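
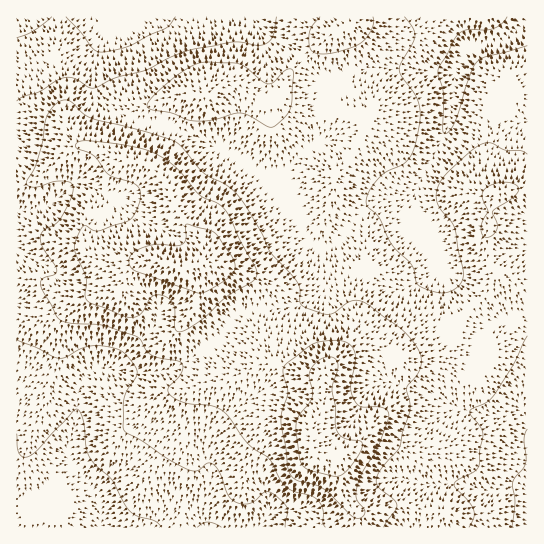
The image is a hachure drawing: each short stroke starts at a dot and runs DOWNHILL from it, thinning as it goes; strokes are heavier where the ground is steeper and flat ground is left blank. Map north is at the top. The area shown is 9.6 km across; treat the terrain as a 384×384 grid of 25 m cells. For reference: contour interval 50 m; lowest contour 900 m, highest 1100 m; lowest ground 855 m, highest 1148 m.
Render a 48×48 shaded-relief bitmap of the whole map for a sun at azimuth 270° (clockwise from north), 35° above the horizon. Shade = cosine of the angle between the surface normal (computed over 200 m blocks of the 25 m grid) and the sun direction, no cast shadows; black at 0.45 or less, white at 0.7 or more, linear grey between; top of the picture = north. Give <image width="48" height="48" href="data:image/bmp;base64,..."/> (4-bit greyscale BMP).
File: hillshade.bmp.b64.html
<image width="48" height="48" href="data:image/bmp;base64,Qk32BAAAAAAAAHYAAAAoAAAAMAAAADAAAAABAAQAAAAAAIAEAAATCwAAEwsAABAAAAAAAAAAAAAAABEREQAiIiIAMzMzAERERABVVVUAZmZmAHd3dwCIiIgAmZmZAKqqqgC7u7sAzMzMAN3d3QDu7u4A////AIiIdlebqYiHd4mIisy6q7liJGeIZEVUIoiHdmerqIiIeJmXaKu7zclTNFeIZDVUMod4d2erqHeIiKqXV6ur3aZERVZ3ZEVlQ3d4dmi7qHeIiJunaMyqzHITVWVmZVVVVXd3doq7qYeIiJqoeu66qVEBRmZmZmVUVndmeKuqmYiIh4qpiv/ah1EANndmZlVEVndmebuoiYiId5qpmu/6d2MAFWZmZlREVodlesyoiIiIeJqpmt/6dnUgA2ZmZlVEVYhlaby5iIiIiJqqmt/pZVZRAkZmZmVURJh1aLypiImYiJqqmt/ZZDaEADVmZmVVRJh2V7upmZmZiJmZms7ZdCWHMRNWZmZVVYiGV6upqZmZiIiZmr3LhCNnUyNFZ3ZUVoiGVqqZqqqZiIiIiazMhBFGZURWd3ZUVoiHVoqZq7qZmIiIiazchAE1ZmVWd3dUVoiHZWiau7qqmZmYiJvMlAA1d2VVZ3dlVYiYZVeKvLmZmZmZmIq8phAld2VVZnd2VYmYdmeKzLl2eImZmIirpzI1d2VWZ3d2VZmYdmeJq7qGVniZiHiJh2VWZlVWd3d2ZpmYd3iZmJunRGeZh3d3d4dmZlVnd3d3ZpmZmIiahmm6Y0aIh3d3aJh2VWZnd3Z3d6qqqpmqdEi7hCNnd2ZmeJhlVndniHdnd6qqu7qpY0i7liJGd2VWeJhlVnd3iZh3d6qZrLupZWmqhkI0ZlVFeIdmZmZ3iamHd5mIrMupiJqoZlMjNERGd4d3ZlZnirqXZpmZvcqqmrqXdlMRIzRWeIh3ZlZnirqHZqq7zKmqqqh4mFIAE0RmeIiGVWZ4m7p2VrvLu5iZmZd5qEEBI0Vnd4mGVWd4m8p1Vbu7uoiIiJmal0ESI0V3d3iGVnd4m8p0Raqry4eIiZqpdlMSNFZ4hmd2ZneIq8t0RZmb3Jd4iaunRVMiNWeIh1Z2ZneJqrp1RYiKzbh4ibyUNVMiRneJl1VWZ3iauqqGRId4q7mIibtzJEM0V3iJmFRWZmirupqXVKl3ibuYibpSE0RFd3iZmGRGZmebupiIZruoiKupmYYxE1Znd4iZmGVVZlV6upd3d7zKmJqph2QiJGd4iHeJmIZVZlRZuph3d7zMqYiIZURERWeJmHZ4iIh2ZlM3q5h3d7zMqXdlVVZlVniZmHVniJh2ZlMlm6h3d8zcl2VWZ3d3ZniZiHZmeIiHZVMji7mHd7zLhUZ4iHiIh2Z4iHZmeIiHZVQia7mHd5q7hEeZmIiJmFVnh3ZmeIiHZVQxW8mId4mrhFiZiZqqmFVnd3ZWd4iHZVUxSsqIh4iahViZiau6mGZmZ4ZWd3d3ZVUyStuYd4iIhmiZiau6qHdlV5dWd3d2ZVQyStyYdoiIdmeJmZq6qHdlWJh2d3ZmZVVCOMyod4iIZVaImZmqmIh2aJqZh2ZVVWZTFJqZmZmYZVZ4iZiZmJh3eaq6l2ZURWZkEmiImpmYZWd4iIiIiJiHi8uqqXZDNWZlM2dUZ5mYZmeIiIiIiIiInNupqZdCNGZmVndSEw=="/>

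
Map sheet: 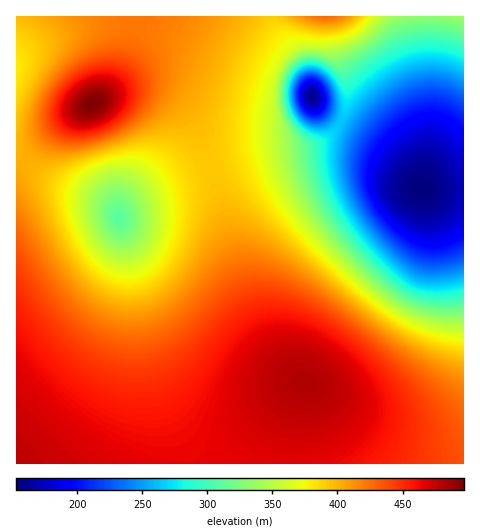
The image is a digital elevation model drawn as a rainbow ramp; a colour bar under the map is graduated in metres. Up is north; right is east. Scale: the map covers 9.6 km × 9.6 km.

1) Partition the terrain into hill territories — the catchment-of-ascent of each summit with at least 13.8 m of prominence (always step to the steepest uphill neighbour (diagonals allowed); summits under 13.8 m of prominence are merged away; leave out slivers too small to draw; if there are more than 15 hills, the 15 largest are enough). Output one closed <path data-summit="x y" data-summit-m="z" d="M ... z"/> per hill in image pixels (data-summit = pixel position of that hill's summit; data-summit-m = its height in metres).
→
<path data-summit="305 382" data-summit-m="482" d="M332 148l-59 3-55 13-49 18-29 14-14 9-8 11-3-7-10-9-59-23-30-22 1 309 447-1 0-271-40-2-49-30-19-8z"/><path data-summit="92 104" data-summit-m="497" d="M271 16l-254 0-1 138 9 9 21 14 59 23 10 9 3 7 8-10 8-7 47-22 46-15 65-13 40-1 24 4 23 10 40 26-10-15-23-22-23-16-34-19-13-12-4-6-6-24-8-18-21-25z"/><path data-summit="326 17" data-summit-m="428" d="M428 16l-156 1 5 14 21 25 8 18 6 24 4 6 13 12 34 19 23 16 23 22 12 16 8-39 2-33z"/>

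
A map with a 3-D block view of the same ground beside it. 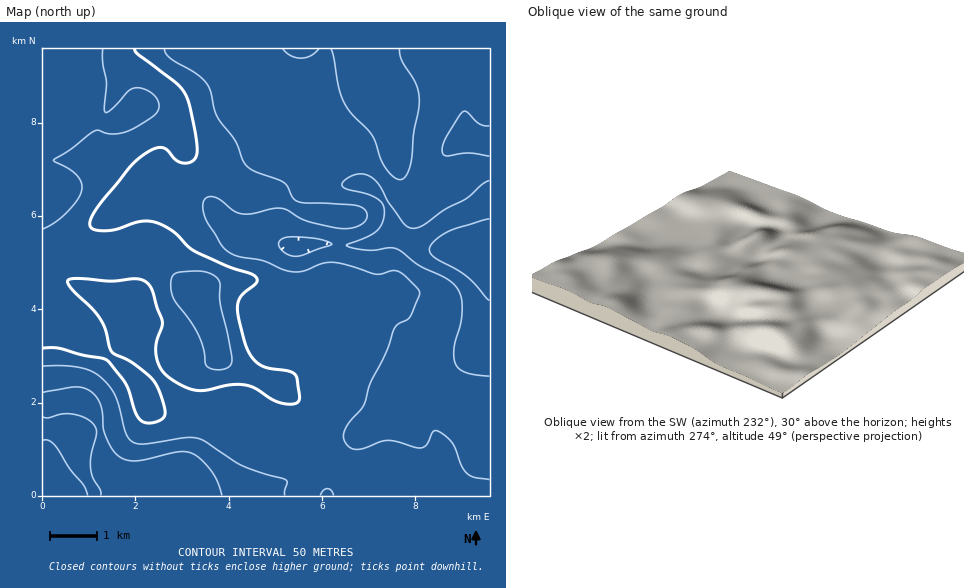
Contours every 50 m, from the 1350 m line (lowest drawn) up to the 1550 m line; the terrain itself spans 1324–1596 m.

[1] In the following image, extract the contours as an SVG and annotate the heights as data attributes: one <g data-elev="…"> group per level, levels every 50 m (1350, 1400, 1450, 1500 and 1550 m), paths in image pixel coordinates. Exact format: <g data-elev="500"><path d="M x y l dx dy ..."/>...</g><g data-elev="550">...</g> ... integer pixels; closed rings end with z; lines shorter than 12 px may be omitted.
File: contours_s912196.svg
<g data-elev="1350"><path d="M489 300l-21-22-10-8-24-13-3-3-2-5 5-8 13-9 42-13"/></g><g data-elev="1400"><path d="M101 495l0-4-8-13-2-11 0-12 6-21-3-9-8-7-13-4-11 0-15 4-4-1"/><path d="M43 440l5 0 7 6 15 23 13 16 5 10"/><path d="M43 393l32-6 7 1 7 2 6 5 5 8 2 8 3 23 6 14 7 8 9 4 9 1 41-9 14 1 10 6 10 12 6 10 5 14"/><path d="M489 376l-23-3-7-4-4-5-1-16 7-25 1-18-2-13-7-9-10-7-24-10-23-17-7-1-21 2-22-4 23-10 8-5 6-10 1-11-2-7-6-5-10-4-20-5-4-4 4-6 9-4 8-1 7 3 9 8 10 18 14 20 5 4 6 1 9-3 22-16 20-10 17-15 7-3"/><path d="M295 256l-8-2-6-5-2-4 1-5 9-3 15 0 16 2 12 4 0 2-3 1-26 9z"/><path d="M489 156l-21-3-22 3-3-2-1-4 4-13 13-21 5-5 3 1 13 12 9 2"/></g><g data-elev="1450"><path d="M320 495l3-4 4-2 4 1 3 5"/><path d="M489 480l-15-3-7-3-6-8-9-23-7-7-8-5-4 0-6 13-6 4-32-8-8 2-22 7-7-1-6-4-3-7 2-8 19-23 6-23 16-31 8-22 4-6 9-4 3-3 9-21 0-5-14-15-9-5-20 3-31-10-14-2-10 2-18 7-11 1-9-2-21-10-26-4-11-7-17-25-4-9-1-12 2-4 3-2 10 1 15 12 7 3 10 1 22-5 10-1 25 13 33 7 12 0 9-3 5-6 1-6-4-5-8-3-57-3-5-4-5-11-4-4-28-11-8-4-5-7-8-21-18-24-6-24-4-8-10-10-27-16-4-5-1-4"/><path d="M43 366l19 0 17 1 13 4 9 6 8 9 6 9 11 37 3 7 5 3 11 2 42-7 13 2 41 26 20 8 24 6 2 4-2 8 0 4"/><path d="M283 49l8 7 9 2 11-2 8-7"/><path d="M331 49l8 39 6 15 7 11 20 21 9 24 5 10 8 8 6 3 5-3 5-12 4-32 5-32-2-15-15-25-2-12"/></g><g data-elev="1500"><path d="M43 348l16 0 48 12 19 25 9 26 4 8 4 3 6 1 12-3 4-5 0-6-5-16-5-11-7-7-14-11-22-12-7-23-5-10-8-11-19-18-6-8 2-2 6-2 35 3 29-2 7 3 5 6 11 31 0 7-6 18 0 10 4 14 9 10 15 8 11 4 10 0 23-5 14 0 12 3 17 11 10 4 12 1 4-1 2-3-2-21-2-5-6-3-20-3-8-3-10-8-5-12-7-27-1-13 4-10 15-13 0-4-2-2-28-10-32-14-6-5-16-15-17-10-8-1-9 1-22 7-9 2-12-1-6-3 1-9 9-14 31-39 14-11 11-6 7 0 4 2 10 11 8 2 8-2 4-6 0-10-3-17-5-23-4-12-10-11-37-28-3-5"/></g><g data-elev="1550"><path d="M214 369l13-1 4-3 1-5-4-26-8-30 0-22-5-6-10-4-12-1-16 2-4 2-2 6 0 8 2 8 25 37 5 14 3 17 2 2z"/><path d="M43 229l12-7 12-10 11-12 4-10-1-8-5-7-8-7-13-6-1-3 17-10 23-18 5-1 14 4 14-2 25-15 7-8-1-8-5-6-8-6-9-1-7 3-15 16-8 6-2-5 2-26-3-19 0-14"/></g>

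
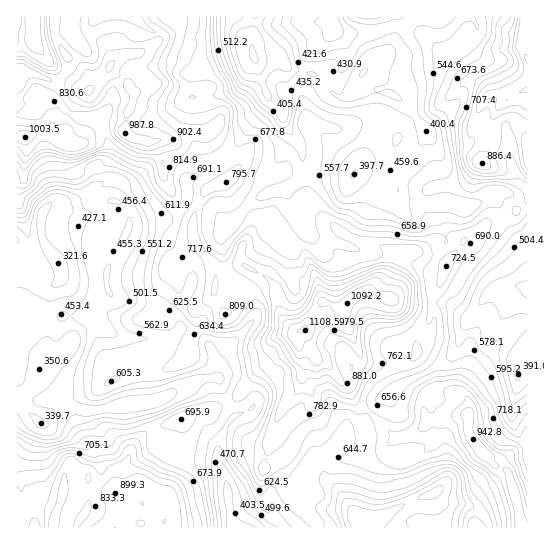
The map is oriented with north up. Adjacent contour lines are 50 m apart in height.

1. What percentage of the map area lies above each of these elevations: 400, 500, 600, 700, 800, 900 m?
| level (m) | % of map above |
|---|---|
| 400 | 93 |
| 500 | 75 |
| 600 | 59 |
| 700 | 39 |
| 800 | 21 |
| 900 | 8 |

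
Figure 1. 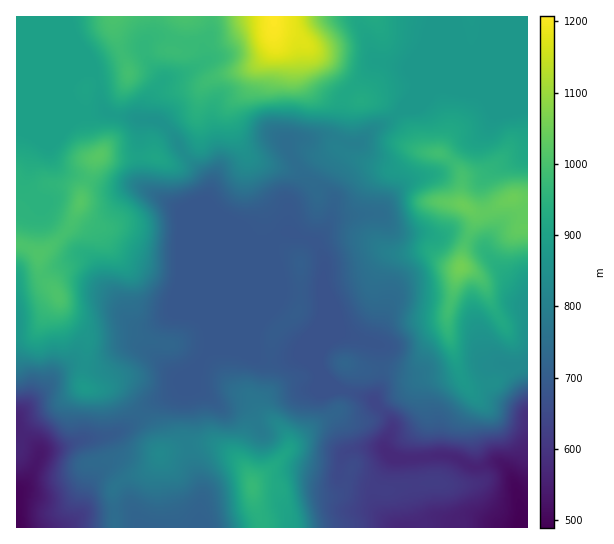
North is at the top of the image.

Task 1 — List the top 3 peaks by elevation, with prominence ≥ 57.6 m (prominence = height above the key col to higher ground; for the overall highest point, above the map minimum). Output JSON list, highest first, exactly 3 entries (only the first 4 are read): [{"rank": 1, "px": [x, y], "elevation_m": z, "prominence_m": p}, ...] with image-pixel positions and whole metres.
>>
[{"rank": 1, "px": [461, 267], "elevation_m": 1056, "prominence_m": 185}, {"rank": 2, "px": [99, 155], "elevation_m": 1021, "prominence_m": 124}, {"rank": 3, "px": [253, 487], "elevation_m": 972, "prominence_m": 243}]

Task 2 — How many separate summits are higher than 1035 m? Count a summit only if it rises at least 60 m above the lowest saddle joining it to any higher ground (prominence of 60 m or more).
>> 1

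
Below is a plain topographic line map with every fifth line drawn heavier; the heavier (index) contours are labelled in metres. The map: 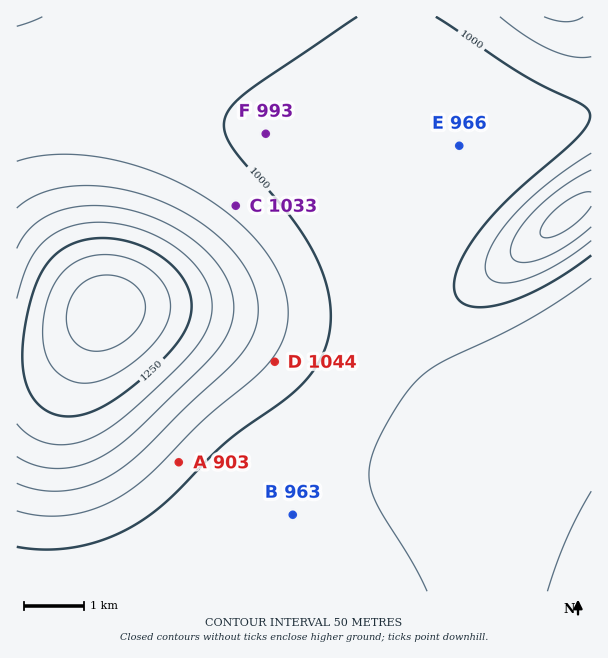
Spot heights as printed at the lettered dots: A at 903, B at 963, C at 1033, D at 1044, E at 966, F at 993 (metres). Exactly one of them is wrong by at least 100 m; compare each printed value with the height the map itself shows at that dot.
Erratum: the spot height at A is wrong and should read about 1028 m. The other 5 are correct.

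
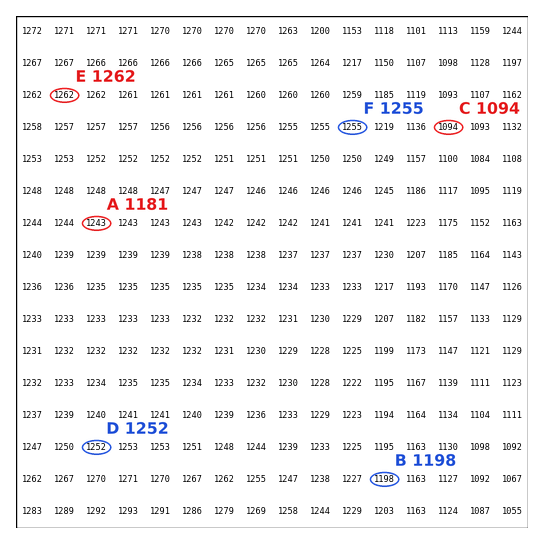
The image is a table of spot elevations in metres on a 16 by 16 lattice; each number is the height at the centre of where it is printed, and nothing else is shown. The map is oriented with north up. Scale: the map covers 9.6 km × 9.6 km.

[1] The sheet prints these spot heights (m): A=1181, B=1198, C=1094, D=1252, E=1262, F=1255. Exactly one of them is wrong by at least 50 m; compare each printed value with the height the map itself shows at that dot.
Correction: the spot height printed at A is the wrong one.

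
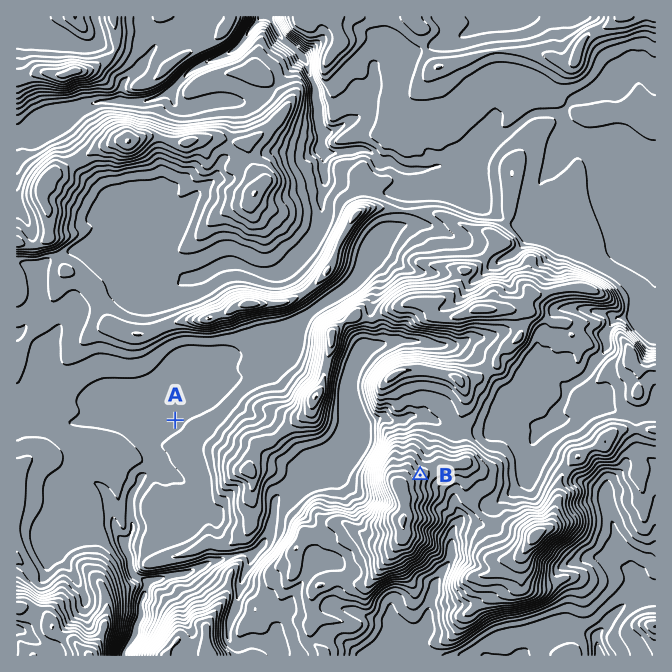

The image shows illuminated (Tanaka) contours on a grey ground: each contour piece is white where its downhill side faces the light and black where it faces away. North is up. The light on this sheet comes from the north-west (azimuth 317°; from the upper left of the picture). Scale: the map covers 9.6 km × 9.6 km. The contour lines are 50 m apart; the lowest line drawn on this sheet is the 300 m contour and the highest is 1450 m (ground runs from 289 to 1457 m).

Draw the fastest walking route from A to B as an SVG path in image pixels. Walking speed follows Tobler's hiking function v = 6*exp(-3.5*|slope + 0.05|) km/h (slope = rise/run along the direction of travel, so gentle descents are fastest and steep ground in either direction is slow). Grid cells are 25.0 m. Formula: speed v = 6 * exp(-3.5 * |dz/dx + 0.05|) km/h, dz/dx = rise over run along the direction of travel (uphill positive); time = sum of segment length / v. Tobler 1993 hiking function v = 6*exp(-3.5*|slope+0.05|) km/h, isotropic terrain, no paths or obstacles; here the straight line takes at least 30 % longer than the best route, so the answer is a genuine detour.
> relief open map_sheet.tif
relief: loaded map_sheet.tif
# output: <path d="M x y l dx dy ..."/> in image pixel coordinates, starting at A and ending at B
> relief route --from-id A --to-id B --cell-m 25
<path d="M175 420l2 2 33 16 9 0 3-1 3-4 17-8 7 0 6 3 9 0 16 9 40 0 10-5 4-4 30-15 3 2 0-5 5 5 6 3 0-1 4 1 5 0 3 2 5 0 10 5 3 0 4-2 2 0 6 4 5 5 5 10 4 1-4 4-3 1 1 4-1 1 1 2-3 2-1 0 1 3 7 3-2 4-3 3-3 7-4-2"/>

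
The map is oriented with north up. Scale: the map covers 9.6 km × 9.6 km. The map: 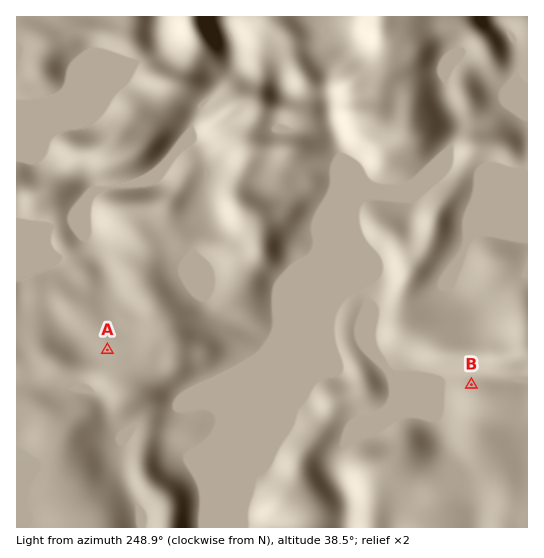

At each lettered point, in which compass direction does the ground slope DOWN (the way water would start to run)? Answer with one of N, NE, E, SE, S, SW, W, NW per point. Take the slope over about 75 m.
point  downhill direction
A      NW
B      NW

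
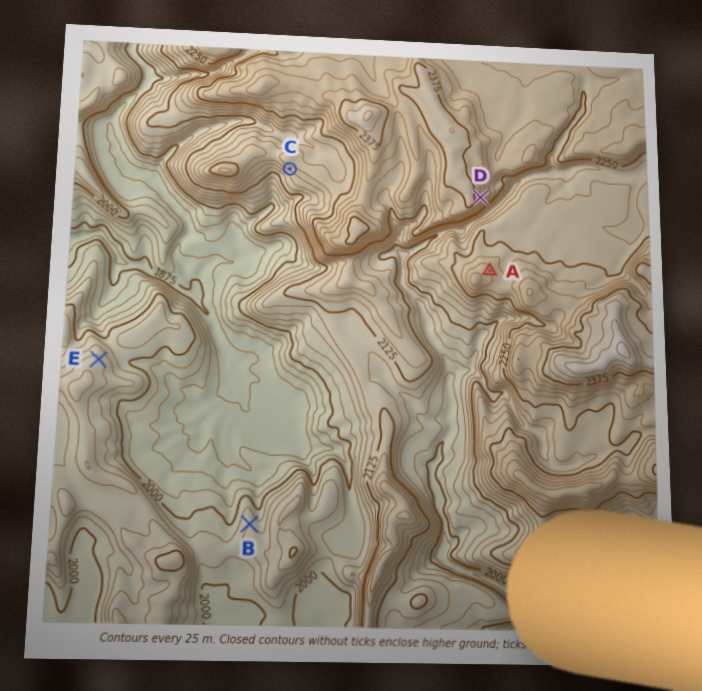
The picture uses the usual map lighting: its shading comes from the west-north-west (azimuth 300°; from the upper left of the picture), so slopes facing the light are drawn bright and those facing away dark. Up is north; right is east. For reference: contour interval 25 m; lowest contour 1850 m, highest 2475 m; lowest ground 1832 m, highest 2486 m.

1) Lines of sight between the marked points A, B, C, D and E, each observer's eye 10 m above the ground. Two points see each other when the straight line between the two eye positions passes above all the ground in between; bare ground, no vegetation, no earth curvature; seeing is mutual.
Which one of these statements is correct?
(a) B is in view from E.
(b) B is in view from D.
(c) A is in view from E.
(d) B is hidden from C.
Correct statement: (a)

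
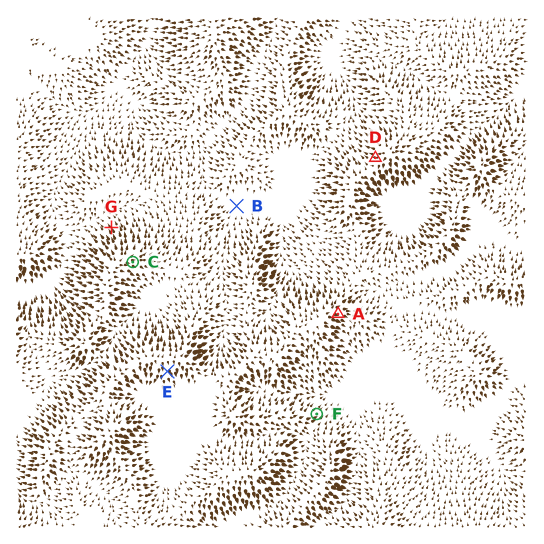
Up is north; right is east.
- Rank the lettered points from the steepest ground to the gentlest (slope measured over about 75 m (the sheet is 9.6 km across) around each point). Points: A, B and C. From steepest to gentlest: A C B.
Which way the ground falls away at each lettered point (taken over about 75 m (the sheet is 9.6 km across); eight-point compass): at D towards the W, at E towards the S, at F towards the NE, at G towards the NW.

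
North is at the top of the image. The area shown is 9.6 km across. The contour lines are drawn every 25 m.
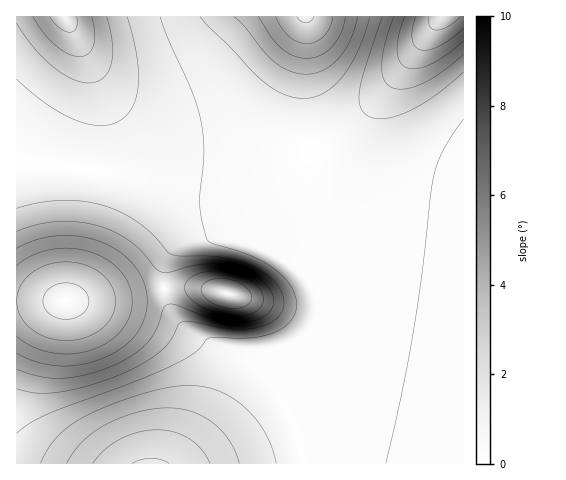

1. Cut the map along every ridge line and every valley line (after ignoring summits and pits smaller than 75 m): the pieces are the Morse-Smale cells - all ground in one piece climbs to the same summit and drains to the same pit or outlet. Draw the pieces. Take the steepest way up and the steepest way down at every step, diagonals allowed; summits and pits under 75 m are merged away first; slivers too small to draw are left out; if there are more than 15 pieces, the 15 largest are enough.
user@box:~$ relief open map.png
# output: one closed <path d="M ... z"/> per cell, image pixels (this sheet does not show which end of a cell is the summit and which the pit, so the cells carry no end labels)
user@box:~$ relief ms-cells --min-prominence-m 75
<path d="M96 171l-5 0-1 3-13 91-9 32-4 4-48 0 1 163 447-1-1-237-88-9-34-9-46-15-84-4z"/><path d="M305 16l-288 0-1 148 37 1 38 6 5-39 2-28-6-33-9-21 26 51 18 26 19 20 19 10 32 8 40 1 43-5 29-10-6-29 0-45 3-44z"/><path d="M463 16l-22 0-48 65-26 30-27 24-29 16 12 21 18 17 19 10 22 7 39 6 43 3z"/><path d="M440 16l-135 1 1 16-3 44 0 45 8 29 29-16 27-24 26-30 48-63z"/><path d="M88 58l7 27 3 19-2 28-5 39 120 18 84 4 46 15 34 9 89 8-1-9-70-8-33-9-24-14-13-13-12-21-31 10-43 5-40-1-32-8-19-10-19-20-18-26z"/><path d="M39 164l-23 1 0 135 48 1 6-7 3-11 18-111z"/>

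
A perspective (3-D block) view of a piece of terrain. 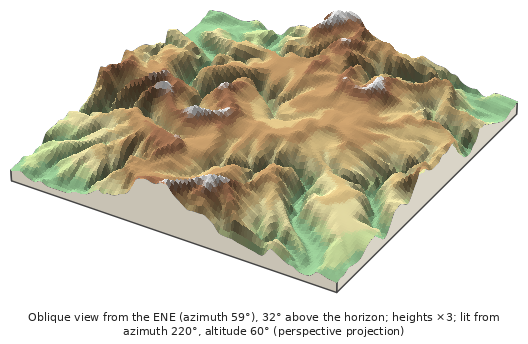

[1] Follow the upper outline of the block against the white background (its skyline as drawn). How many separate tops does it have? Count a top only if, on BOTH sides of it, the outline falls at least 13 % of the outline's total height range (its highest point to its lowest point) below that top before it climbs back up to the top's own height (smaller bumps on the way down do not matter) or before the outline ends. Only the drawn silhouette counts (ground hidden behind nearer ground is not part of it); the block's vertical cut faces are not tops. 2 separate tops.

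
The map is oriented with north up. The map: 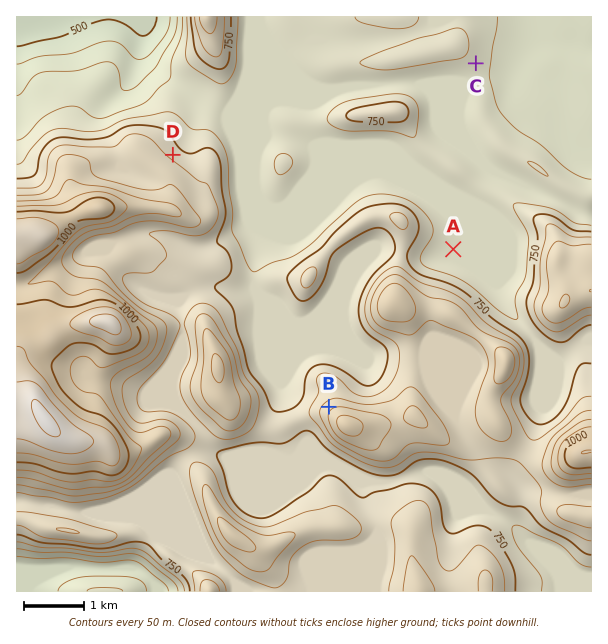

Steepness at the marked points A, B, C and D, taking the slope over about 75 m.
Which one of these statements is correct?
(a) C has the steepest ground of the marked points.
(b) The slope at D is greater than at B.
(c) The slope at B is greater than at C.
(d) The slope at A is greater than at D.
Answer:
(c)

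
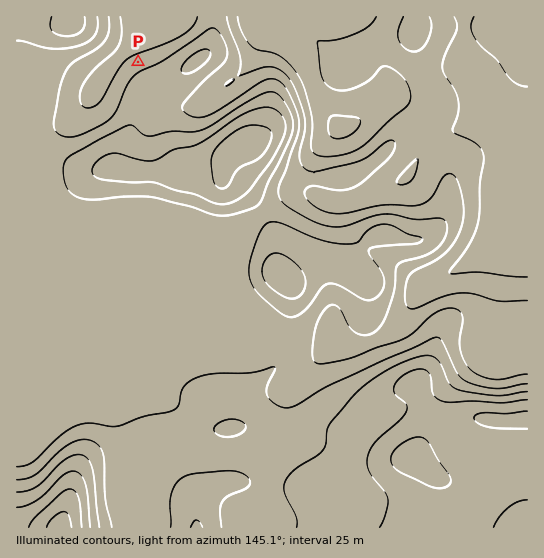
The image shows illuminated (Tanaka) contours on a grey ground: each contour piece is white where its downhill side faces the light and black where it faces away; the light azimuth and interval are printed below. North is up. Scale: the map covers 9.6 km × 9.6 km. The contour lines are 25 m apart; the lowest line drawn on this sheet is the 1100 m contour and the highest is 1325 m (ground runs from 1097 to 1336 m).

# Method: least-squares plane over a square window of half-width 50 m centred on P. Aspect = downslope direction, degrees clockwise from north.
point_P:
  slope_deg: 5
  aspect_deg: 333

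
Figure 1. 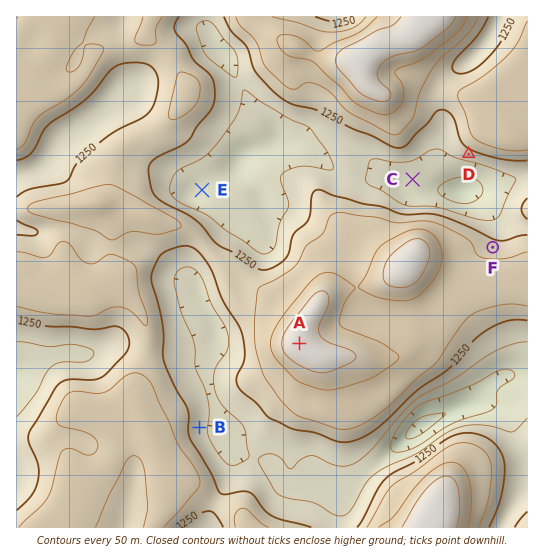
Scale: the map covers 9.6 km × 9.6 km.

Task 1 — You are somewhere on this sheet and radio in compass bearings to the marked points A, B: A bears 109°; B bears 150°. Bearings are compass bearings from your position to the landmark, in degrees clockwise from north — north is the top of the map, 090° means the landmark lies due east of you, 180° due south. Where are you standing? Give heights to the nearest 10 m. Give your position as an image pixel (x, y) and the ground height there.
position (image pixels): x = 114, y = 280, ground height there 1320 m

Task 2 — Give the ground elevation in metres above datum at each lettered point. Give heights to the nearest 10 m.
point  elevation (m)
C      1170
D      1230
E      1180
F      1280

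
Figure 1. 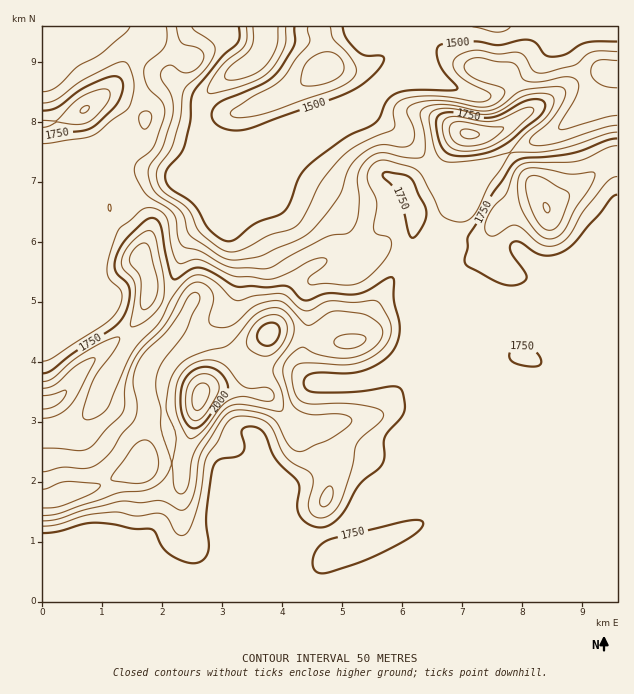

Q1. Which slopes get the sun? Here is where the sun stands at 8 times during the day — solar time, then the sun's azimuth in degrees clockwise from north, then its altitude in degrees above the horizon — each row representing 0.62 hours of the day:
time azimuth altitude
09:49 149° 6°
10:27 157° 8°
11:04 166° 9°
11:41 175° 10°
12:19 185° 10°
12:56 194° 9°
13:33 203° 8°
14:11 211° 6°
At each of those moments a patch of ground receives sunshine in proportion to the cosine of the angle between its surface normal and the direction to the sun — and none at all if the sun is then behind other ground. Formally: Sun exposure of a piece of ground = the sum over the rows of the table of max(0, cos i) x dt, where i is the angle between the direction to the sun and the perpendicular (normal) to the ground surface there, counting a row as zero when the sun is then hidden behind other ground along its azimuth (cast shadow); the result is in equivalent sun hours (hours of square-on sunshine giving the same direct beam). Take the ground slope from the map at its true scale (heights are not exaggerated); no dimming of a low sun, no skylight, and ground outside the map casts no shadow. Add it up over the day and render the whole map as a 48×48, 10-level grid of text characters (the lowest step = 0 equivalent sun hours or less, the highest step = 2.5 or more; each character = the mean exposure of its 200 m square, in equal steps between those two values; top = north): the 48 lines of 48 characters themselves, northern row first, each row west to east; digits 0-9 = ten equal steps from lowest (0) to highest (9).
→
221111111221001221002222111211111000000000000000
211000002431001551001100000001111000000000000000
111000024652125730000000000012211000000000000000
100000013434676100000123322332100000000000000011
000000021124771000000246665310000000000000000123
000001331013520000003578752100000000000000010001
000035531012210001467875321000000000000001200000
013677632333222346886422210000221000000155000000
679986443444224666432222100000023210003630000000
988763234432111122222211000000003577787300000000
543322235532111111111100000000003799994000000000
222222234210000100111000000000002676420000000013
222221110000000000000000011221001222100100000146
222221100000000000000000112443211222100221001455
222221100000000000000000012333311121000342125654
222232100000000000000000112223322000002454345543
222233100000000000000000011233343000135566655443
222222000100000000000000012343343321355668875433
222221000100000000000000001221332232332357875322
222221232100000000000000000001322223331124543222
222223663100000000000000000001322234454222222222
222123542100000000000000000002222234456544322222
211110123300121000000000000012222233223433222222
110000014200331000000000000011222222222222222222
100000022001210000000000000001222222222222222222
100000010002100001123321100123222222222222222222
000000210022000014676433334664222222221001222222
000014200330000025776578899863222222222221122222
000153112420000013333467887532222222224554222222
001532123310000000001100011111222222222233332222
004422233222124532111000000001222222222222222222
466321222223357999851000000001222222222222222222
764210012235788899972000011234422222222222222222
321000001125897445664223445555322222222222222222
000001100123675322345544444333222222222222222222
000000110122455543356543333222222222222222222222
000000112322344543356653223433222222222222222222
000001356632333222235532235542222222222222222222
000135788644433222223211245322222222222222222222
347899876666532222222223453222222222222222222222
999998767765432222223457742211001322222222222222
999766666544422222222477400000023322222222222222
654333444344322222222231000013553222222222222222
222222233445432222222210023566422222222222222232
222222222345443222222223566643222222221111122222
222222222234443222222245654322222222222222222222
222222222222222222222334322222222222233333333222
222222222222222222222222222222222222222222222222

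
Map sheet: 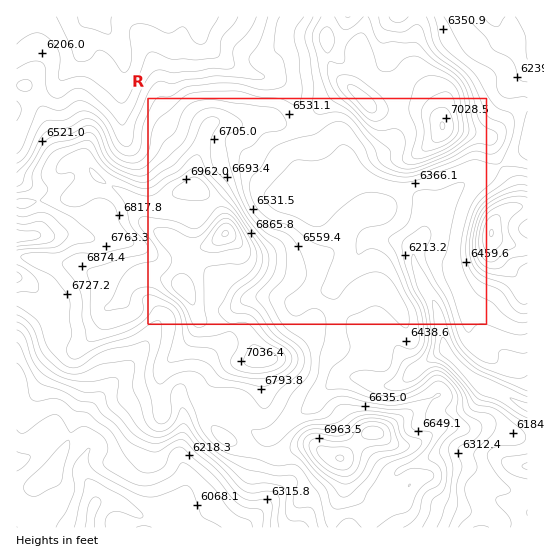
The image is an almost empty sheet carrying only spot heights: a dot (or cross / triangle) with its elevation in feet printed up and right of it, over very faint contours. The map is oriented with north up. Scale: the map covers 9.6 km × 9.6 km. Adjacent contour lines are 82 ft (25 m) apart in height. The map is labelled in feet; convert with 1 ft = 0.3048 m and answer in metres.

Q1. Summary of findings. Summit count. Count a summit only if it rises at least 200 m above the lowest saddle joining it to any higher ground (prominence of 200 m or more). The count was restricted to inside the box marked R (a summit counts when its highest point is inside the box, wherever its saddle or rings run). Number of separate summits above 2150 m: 1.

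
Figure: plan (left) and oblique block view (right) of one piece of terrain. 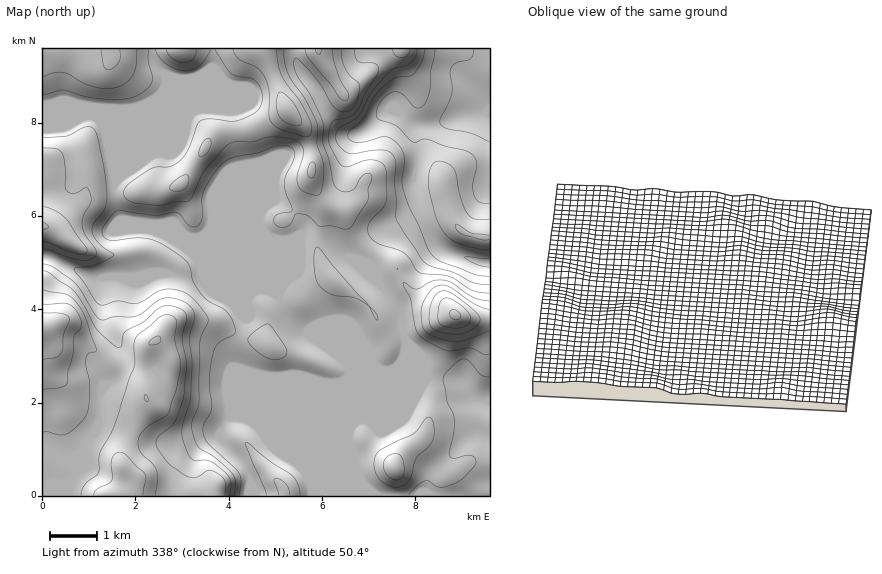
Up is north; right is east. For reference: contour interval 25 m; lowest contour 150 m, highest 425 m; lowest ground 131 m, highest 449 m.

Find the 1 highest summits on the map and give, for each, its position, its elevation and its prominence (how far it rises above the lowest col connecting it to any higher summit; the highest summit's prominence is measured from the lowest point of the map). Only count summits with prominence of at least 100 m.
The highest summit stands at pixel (456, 315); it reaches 379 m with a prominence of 121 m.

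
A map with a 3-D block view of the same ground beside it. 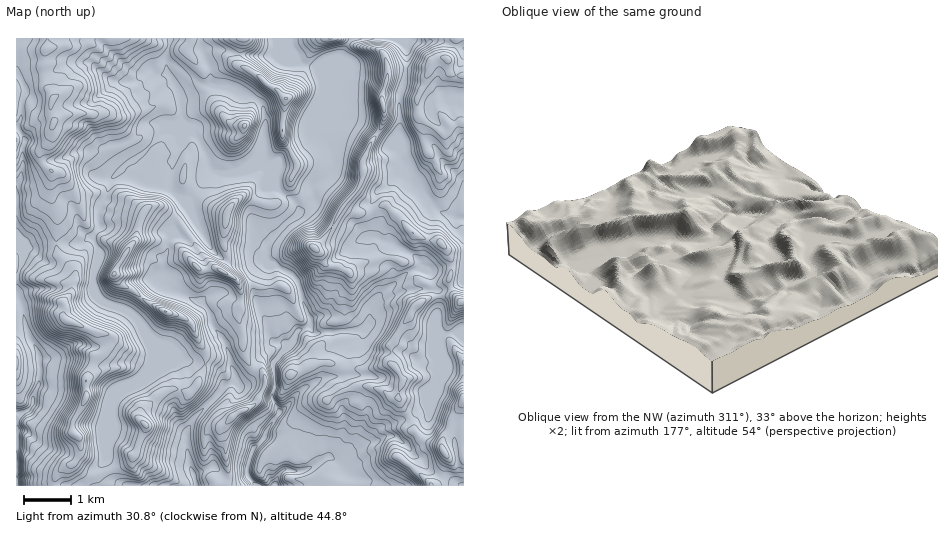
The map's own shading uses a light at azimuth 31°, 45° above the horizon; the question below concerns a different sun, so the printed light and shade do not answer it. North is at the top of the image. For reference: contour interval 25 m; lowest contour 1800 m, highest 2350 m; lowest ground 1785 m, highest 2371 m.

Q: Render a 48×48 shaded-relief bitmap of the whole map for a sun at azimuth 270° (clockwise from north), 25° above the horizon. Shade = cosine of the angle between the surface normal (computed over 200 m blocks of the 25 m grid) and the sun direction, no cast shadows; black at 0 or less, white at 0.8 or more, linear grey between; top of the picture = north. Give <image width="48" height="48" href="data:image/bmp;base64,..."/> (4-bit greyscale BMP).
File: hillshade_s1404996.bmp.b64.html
<image width="48" height="48" href="data:image/bmp;base64,Qk32BAAAAAAAAHYAAAAoAAAAMAAAADAAAAABAAQAAAAAAIAEAAATCwAAEwsAABAAAAAAAAAAAAAAABEREQAiIiIAMzMzAERERABVVVUAZmZmAHd3dwCIiIgAmZmZAKqqqgC7u7sAzMzMAN3d3QDu7u4A////AP/Khmd3Z3ZWZmq4Yyd4y5iIiImZms2WZv7Lp1V4iXVUNHqpcVuFiZqYiJmqq7mZiP67umNYq4QyNZqaYFuneIeIiZrMuXnLhu2rzJM3vJQiNquZUCrJiId4mZrNpovbZeys3IInq6YhNqypQCa7mIiIiZm8mbvaZ+y97GA3m8kwJa25QDR7qIiIiZmqvKi7iNyt7FFHm9owJZ3KYRRauYmZiZmauoe9uMu77oE3nMcyRVrLphI2q5qoeJmpmHetyVm7ztQFm7hUZ0SbqoMDi7uneZirlled7TaqvvcDiamHeWI5mKkUh7y4eJmrlUaL70WLvvkTeImpiIUUiKtVpnqqmZmZlkaK3kSKvvoyVniJmJczaKtWyFaJmZmbuEV4vDN6vet2VEaIiJhUaak32nd4iJq7lVZ4rCN6rO2WVVZ4iJl0WpY2u5iHeJrLdVd4rDWKrNyoZUV4iKljeoRVerqHeIrLhmZ5qlerqruoYzaIibg0mnRGebqYh4nMlmZ4h3rcuZmGQkeZmqQnqWNXd5qpiIisyGV4h5zuyWVFVXm7mWE5qVNYiHm6h3ib21R5hqz+pjNWd5vccyNpqENoiHm6l2eazINryaztpSNoibylNFeZmDN4h3q6l1aKvLVK3rzcpyOKqpU1eIiJmUSIhou5mFR5qqmKuru7qEOtpjJYiah4qDSJdaypmWRnmpmahcupmVPPohJomrqJghV4eM2omGVmeJibhLqqqWSf1BNom8mHMjZ4m9yodmZnh2irhZq7mHV96RJoq5ZmY0aKzNx0V4h3h3irdIm7h3eL7EFHmXV6c0eK3utjNoh3iZm5Qpq6hmebvJM1eHasckd5ztqGRXiIm6iWM6qqhmZ5vKU2eGe8cTeHm7rKVWeJqnV1VrqZhnZpq7dFZmnMcTeHeJvdhXeJp1V3d8uZd3Vpq7lkRHrMgieHZorPxmeJhVZ3iMuYd3VYqqhkNomrpjaHZni+6kaIZWeId8uod2VXmGZ3eIiJmWR4h2ib3YNYdniYZsy5dTNniHiImHeIiId5p1eJvtU1d4moVcy5cxR3iIiImXZ4iIiIuVV4v/ckeJq4VbynZDV3d4iIiXZ4h4iIqmV4r/ckeKuXZsyWRFV3d3iIiIeKl1eJqVZ4nvkkecyIdKu4Q0V3d3d4iIictySMg1eIm+wzecuZdZvJU0Rndmd3iIm8yiCOgEiIid2CatuZdbu6dUVmZUZ4iIm8y1BugEiIia3lO9qIh7u6hmZmVDV3iJq8qWJukCeIiJ34K9iIiKq6dmZ2VFZ3eJq6d3aeoQWIiK73G8h4iJq6dlRWVWd3eJqod4m+swJ4iK/1G8h3iIq5h2Q0Znd3eJmIiJvKZBFYiK/3GdlniJqph2QkZ3d3iZmImryERURoiK77J9t4mKqYd2RWZmd4iamJu5YjZ3Z4iK38NtyYh5qnZmZmZmZ4mpiKuVM2iId4iK36Js2oY5qoZmZ2ZlZnmoeaqWNHiJlmit3GFs25ZJqodmZ3d2VVioiaumEWibuWR6qFWKu6mA=="/>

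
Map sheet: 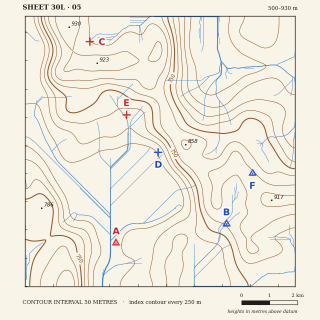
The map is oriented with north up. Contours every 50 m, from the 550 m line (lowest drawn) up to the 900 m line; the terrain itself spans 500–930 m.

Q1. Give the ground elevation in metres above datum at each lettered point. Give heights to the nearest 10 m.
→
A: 580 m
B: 810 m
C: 850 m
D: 610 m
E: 670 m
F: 860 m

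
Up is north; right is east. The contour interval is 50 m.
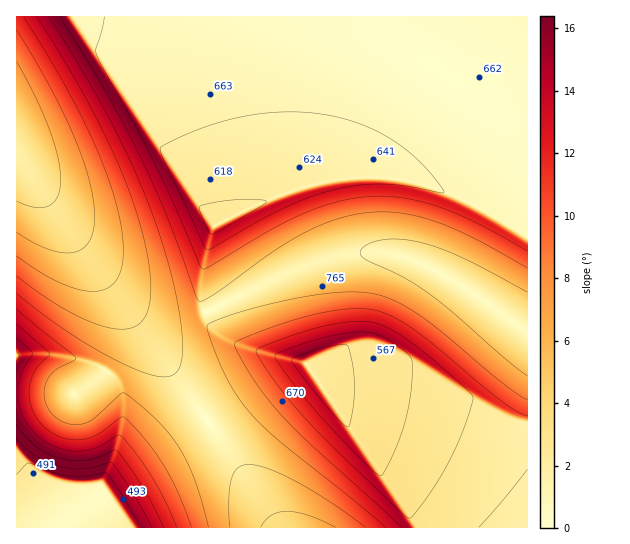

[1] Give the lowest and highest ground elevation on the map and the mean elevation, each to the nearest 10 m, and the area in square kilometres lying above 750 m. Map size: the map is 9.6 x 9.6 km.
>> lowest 460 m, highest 1050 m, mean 720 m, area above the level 33.4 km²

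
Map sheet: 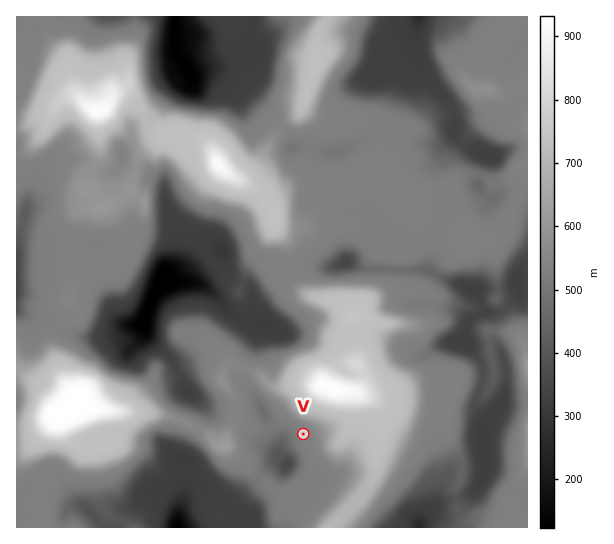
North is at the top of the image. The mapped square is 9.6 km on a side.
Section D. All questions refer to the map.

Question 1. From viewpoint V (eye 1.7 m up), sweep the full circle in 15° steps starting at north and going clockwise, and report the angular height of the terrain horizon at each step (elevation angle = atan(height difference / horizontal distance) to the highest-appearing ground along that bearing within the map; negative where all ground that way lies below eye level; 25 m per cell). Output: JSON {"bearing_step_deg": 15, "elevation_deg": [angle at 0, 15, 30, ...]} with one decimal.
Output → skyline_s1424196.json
{"bearing_step_deg": 15, "elevation_deg": [21.8, 23.5, 23.7, 21.5, 16.9, 14.3, 14.7, 15.2, 11.0, 6.1, 5.7, 5.6, -0.0, -0.2, -0.5, -1.1, -0.1, 1.9, 4.2, 4.0, 1.2, 0.6, 7.2, 15.5]}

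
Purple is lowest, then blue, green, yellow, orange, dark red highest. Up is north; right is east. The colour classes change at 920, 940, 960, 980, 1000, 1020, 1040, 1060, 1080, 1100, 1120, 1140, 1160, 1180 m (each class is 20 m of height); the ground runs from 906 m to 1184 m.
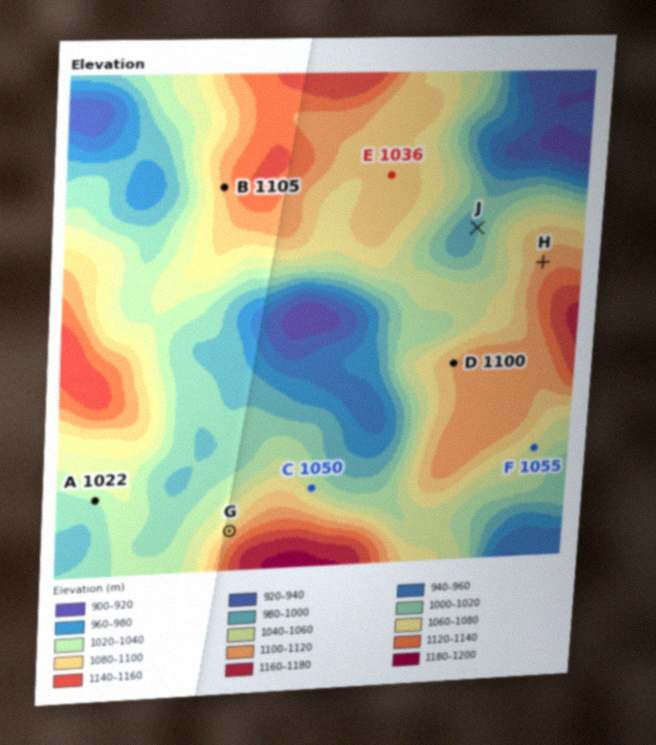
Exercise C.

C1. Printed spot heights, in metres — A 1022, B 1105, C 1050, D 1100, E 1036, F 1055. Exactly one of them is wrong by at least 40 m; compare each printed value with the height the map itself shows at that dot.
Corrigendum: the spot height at E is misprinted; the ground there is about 1086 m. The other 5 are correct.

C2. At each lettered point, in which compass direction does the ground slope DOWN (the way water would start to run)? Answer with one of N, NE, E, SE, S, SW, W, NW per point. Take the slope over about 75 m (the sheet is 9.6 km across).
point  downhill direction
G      NW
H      NW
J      W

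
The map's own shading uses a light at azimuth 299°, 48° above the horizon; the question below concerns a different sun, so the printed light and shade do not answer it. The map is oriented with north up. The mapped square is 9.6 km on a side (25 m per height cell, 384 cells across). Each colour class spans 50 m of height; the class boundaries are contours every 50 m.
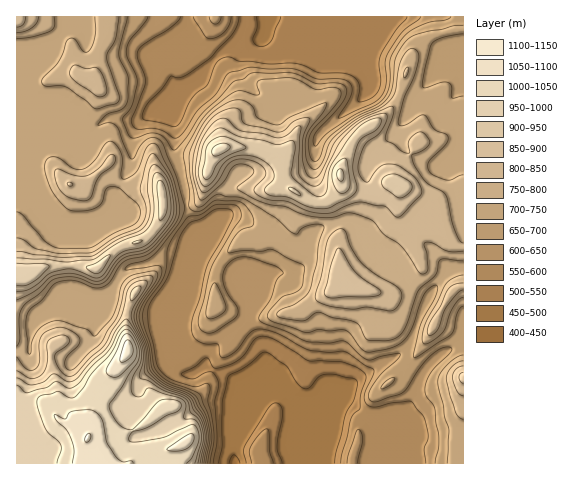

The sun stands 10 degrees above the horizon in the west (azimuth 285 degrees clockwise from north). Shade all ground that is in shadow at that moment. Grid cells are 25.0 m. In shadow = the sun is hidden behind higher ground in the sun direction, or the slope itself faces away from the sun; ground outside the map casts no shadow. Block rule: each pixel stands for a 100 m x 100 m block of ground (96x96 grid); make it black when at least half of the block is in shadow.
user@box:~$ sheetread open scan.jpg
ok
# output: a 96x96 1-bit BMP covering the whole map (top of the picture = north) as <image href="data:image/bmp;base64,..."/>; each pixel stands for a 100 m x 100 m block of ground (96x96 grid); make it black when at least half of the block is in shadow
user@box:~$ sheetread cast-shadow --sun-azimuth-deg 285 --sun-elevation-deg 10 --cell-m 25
<image width="96" height="96" href="data:image/bmp;base64,Qk2+BAAAAAAAAD4AAAAoAAAAYAAAAGAAAAABAAEAAAAAAIAEAAATCwAAEwsAAAIAAAAAAAAA////AAAAAAAAAAAAB////+BwAAAAAAAAB////8BwAAAAAAAAB////4AwAAAAAAAAB////wA4AAAAAAAAA////4A4AAAAACAAA////wA4AAAAACAAA////AAQAAAAAAAAA///+AAQAAAAAAAAA///wAAAAAAAAAAAA//+AAAAAAAAAAAAP//4AAAAAAAAAAAAP//8AAADAAAAAAAAH//+AAAHwAAAAAAAH///gAAHwAAAAAAAH///4AADEAAAAAHAf///4AAAGAAAAAPj////4AAAGAAAAAP/////wAAAHAAAYAP/////gAAAHAAAYAP////+AAAADgAAcAH////8AAAABwBA8AH////wAAAAB4BAeAD////4AAAOA8BAfAD///v8AAAHAfBgPgD//+P8AAAB8fzgHwD//8H8AAAA+P/wHgD//wH8AAAAfP/wAAD//gD4AAAAPH/wAAD//ABwAAAAPH/4AAD//AgAAAAAHj/4AAD//gAAAAAAHj/8AAD//gMAAAAADx/+AAD//wOAAAAADx//AAD//w+AAAAAD49/+AB//x8AAAAAD49//4B//x8AAAAAD4d//+A//x4AAAAAB8M///w//x4AAAAAA8A//38f/xwAAAAAAeAf/n/P/xwAAAAAAfAP+H/3/xwAAAAAAPgH4D///5wAAAAAAPgAAD///84AAAAAAPAAAB///+cAAAAAAOAAAA////OAAAHAAAAAAAf///AAAAHAAAAAAAD///gAAAOAAAAAAAAf//gAAAOAAAAAAAAP//wAAAMAAAYAAAAH//4AAAAAAAYAAAAD//8AAAAAAAQAAAAB//8AAAAAAAQAAAAB//+AAAAAAAAAAAAA//+AAB+AAAAAAAAA//8AAB+AAAAAAEAA//+AAA/AAAAAAOAA//8AAAPgHgAAAPAA//8AAAPwHwAAAPAB/n8AAgP4D4AAAPAB/H+ABgP4D8AAAGAB/H/ADgP4B4AAAAAB+H/gH4P4B4AAAAYB+D/wP4P4AwAAAAeB8D/wP8P4AwAAAAfD8D/wP8P4AAAAAAfD4B/gP+H8AAAAAAeD4A/AH+D8AMAAAAeD4AcAH+D8AHAAAAeDwAAAH+D/AAAAAAeBwAAAD+B/4AAAAAfAAAAAD/A/+AAAAAPAAAAAB/gP+AAAAAPgAAAAB/wH+AAAAAP+AAAAA/4D+AAAACP/gADAAP8B+AAAADP/wAAAAH+A+AAAAAP/wAAAAD/geAAAAAP/gAAAAB/wOAAAAAP/gAAAAA/4PAAAAA//gAAAAAf4HgAAAB//gAAAAAPwHwAAAD//AAAAAAHAH4AAAD7+AAAAAAAAD8AAADj8AAAAAAAAD8AAADH8AAAAAAAAD8AAAAH8AAAAAAAAB8AAAAP+AAAAAAAAB8AAAAf/AAAAAAAAA4AAAA//gAAAAAAAAYAAAA//gAAAAAAAAAAAAA//AB+AAAAAAAAAAA/+AB/gAAAAAAB+AAf8AA/wAAAAAAB+AAf4AA/4AAAAAAB8AAfgAA/gAAAAAABwAAeAAA+AAAAAAAA="/>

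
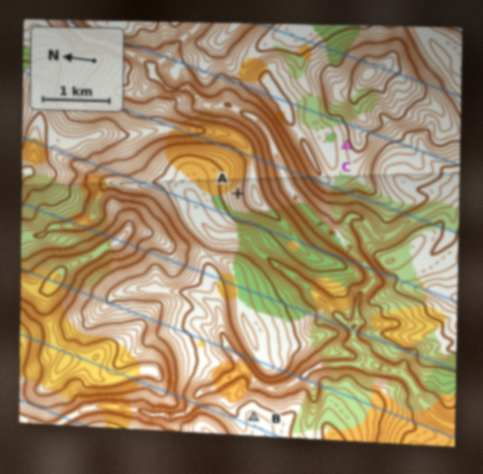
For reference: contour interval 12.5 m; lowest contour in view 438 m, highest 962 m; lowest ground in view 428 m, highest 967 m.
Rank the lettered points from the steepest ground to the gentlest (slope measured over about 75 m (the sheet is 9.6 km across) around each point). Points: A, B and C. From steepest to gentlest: A C B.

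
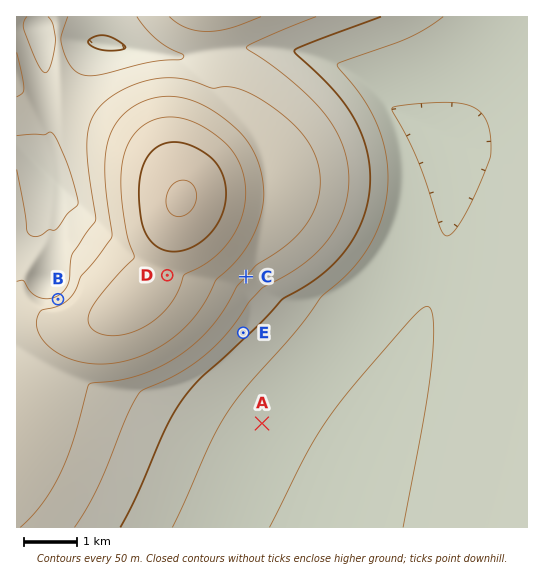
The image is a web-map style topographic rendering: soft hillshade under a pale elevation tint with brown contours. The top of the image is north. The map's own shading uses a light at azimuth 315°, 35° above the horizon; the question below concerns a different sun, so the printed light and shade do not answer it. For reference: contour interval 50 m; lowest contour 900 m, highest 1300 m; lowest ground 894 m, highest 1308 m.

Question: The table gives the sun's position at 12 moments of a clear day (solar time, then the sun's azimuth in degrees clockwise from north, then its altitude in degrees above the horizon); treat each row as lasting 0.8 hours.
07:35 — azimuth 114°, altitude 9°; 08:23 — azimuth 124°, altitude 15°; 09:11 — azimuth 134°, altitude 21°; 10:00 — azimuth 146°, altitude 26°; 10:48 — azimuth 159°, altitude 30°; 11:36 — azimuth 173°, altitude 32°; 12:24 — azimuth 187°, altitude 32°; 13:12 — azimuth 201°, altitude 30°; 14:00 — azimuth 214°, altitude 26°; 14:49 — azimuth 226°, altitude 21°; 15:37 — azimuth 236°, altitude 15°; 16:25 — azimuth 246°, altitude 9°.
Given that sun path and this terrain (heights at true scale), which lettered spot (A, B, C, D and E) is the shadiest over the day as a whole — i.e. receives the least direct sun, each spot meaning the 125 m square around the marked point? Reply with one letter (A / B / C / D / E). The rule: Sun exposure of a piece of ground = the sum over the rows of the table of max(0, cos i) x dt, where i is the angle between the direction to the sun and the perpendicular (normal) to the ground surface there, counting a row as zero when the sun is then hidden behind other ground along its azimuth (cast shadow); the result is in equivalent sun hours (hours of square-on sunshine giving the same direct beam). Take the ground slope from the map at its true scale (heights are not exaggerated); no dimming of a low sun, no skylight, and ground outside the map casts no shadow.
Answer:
B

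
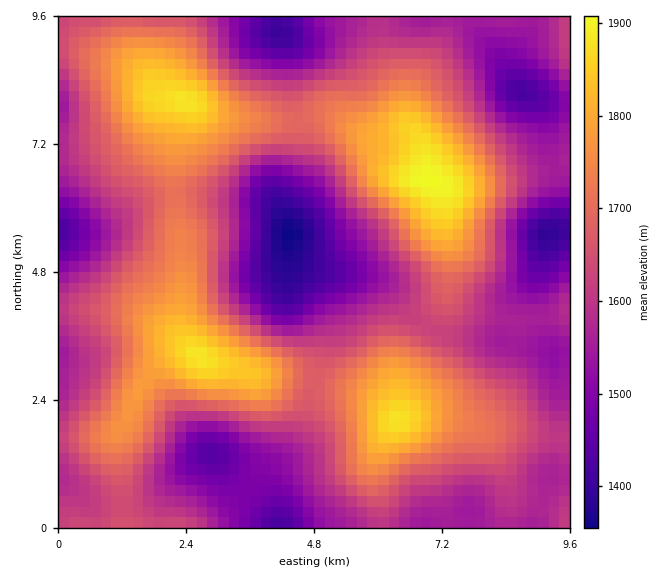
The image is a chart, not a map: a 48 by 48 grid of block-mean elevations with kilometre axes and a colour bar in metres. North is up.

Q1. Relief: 1350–1910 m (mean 1640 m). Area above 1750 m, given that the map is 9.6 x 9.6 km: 17.8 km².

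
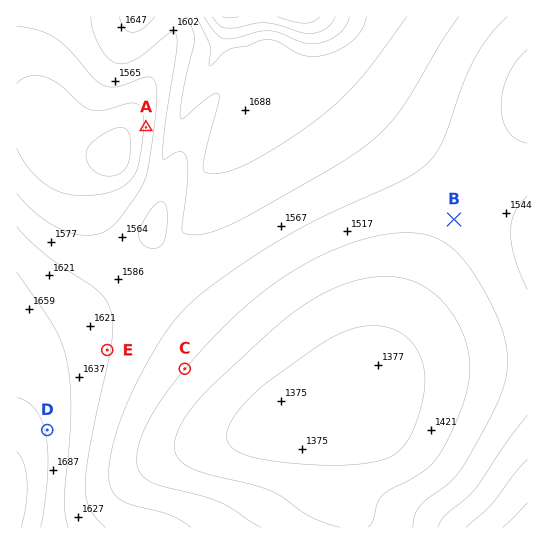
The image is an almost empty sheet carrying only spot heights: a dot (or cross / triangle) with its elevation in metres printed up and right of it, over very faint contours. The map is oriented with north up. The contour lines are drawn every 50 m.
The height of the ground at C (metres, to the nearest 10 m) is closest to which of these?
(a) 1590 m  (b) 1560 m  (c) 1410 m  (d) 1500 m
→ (d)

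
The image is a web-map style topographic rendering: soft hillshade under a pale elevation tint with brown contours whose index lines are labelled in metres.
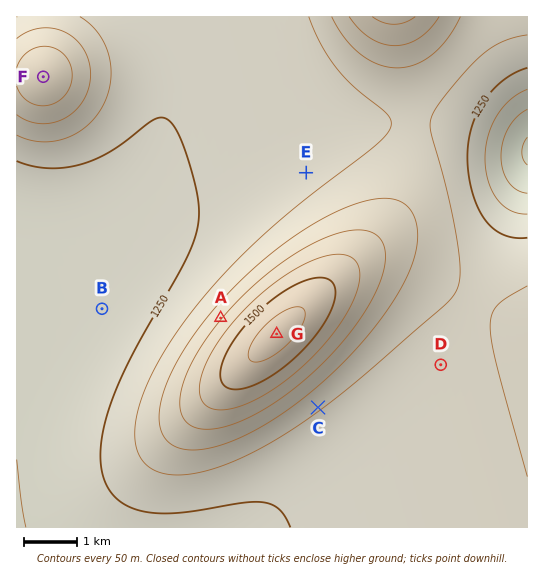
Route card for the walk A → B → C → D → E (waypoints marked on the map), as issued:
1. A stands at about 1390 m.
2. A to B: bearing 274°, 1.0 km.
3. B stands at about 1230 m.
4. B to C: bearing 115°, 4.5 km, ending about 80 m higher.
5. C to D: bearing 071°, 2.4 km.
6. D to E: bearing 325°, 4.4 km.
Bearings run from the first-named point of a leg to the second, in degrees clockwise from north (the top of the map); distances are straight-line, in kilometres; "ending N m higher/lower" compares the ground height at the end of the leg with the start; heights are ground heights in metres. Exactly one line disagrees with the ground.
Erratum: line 2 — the distance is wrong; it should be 2.2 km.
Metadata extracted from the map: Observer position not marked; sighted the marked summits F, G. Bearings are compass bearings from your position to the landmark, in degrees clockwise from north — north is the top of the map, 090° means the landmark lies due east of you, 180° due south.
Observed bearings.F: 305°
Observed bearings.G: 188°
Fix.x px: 289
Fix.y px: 248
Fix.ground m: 1370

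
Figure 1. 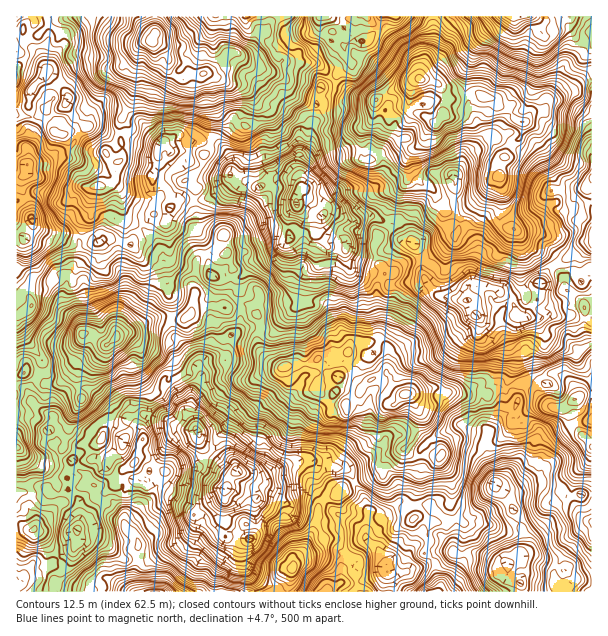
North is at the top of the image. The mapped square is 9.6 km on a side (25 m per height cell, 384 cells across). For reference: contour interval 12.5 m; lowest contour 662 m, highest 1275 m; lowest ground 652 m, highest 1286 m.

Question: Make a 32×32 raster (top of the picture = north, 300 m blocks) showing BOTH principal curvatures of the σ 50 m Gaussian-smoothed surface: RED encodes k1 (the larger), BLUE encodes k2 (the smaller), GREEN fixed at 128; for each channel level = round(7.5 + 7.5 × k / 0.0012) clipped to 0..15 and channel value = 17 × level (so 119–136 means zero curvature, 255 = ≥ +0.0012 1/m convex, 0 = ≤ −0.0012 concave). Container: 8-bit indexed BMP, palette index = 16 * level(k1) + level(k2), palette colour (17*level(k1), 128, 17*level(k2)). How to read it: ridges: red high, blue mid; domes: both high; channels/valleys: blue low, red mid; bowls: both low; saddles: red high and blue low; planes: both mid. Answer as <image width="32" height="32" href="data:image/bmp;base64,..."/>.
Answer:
<image width="32" height="32" href="data:image/bmp;base64,Qk02CAAAAAAAADYEAAAoAAAAIAAAACAAAAABAAgAAAAAAAAEAAATCwAAEwsAAAABAAAAAAAAAIAAABGAAAAigAAAM4AAAESAAABVgAAAZoAAAHeAAACIgAAAmYAAAKqAAAC7gAAAzIAAAN2AAADugAAA/4AAAACAEQARgBEAIoARADOAEQBEgBEAVYARAGaAEQB3gBEAiIARAJmAEQCqgBEAu4ARAMyAEQDdgBEA7oARAP+AEQAAgCIAEYAiACKAIgAzgCIARIAiAFWAIgBmgCIAd4AiAIiAIgCZgCIAqoAiALuAIgDMgCIA3YAiAO6AIgD/gCIAAIAzABGAMwAigDMAM4AzAESAMwBVgDMAZoAzAHeAMwCIgDMAmYAzAKqAMwC7gDMAzIAzAN2AMwDugDMA/4AzAACARAARgEQAIoBEADOARABEgEQAVYBEAGaARAB3gEQAiIBEAJmARACqgEQAu4BEAMyARADdgEQA7oBEAP+ARAAAgFUAEYBVACKAVQAzgFUARIBVAFWAVQBmgFUAd4BVAIiAVQCZgFUAqoBVALuAVQDMgFUA3YBVAO6AVQD/gFUAAIBmABGAZgAigGYAM4BmAESAZgBVgGYAZoBmAHeAZgCIgGYAmYBmAKqAZgC7gGYAzIBmAN2AZgDugGYA/4BmAACAdwARgHcAIoB3ADOAdwBEgHcAVYB3AGaAdwB3gHcAiIB3AJmAdwCqgHcAu4B3AMyAdwDdgHcA7oB3AP+AdwAAgIgAEYCIACKAiAAzgIgARICIAFWAiABmgIgAd4CIAIiAiACZgIgAqoCIALuAiADMgIgA3YCIAO6AiAD/gIgAAICZABGAmQAigJkAM4CZAESAmQBVgJkAZoCZAHeAmQCIgJkAmYCZAKqAmQC7gJkAzICZAN2AmQDugJkA/4CZAACAqgARgKoAIoCqADOAqgBEgKoAVYCqAGaAqgB3gKoAiICqAJmAqgCqgKoAu4CqAMyAqgDdgKoA7oCqAP+AqgAAgLsAEYC7ACKAuwAzgLsARIC7AFWAuwBmgLsAd4C7AIiAuwCZgLsAqoC7ALuAuwDMgLsA3YC7AO6AuwD/gLsAAIDMABGAzAAigMwAM4DMAESAzABVgMwAZoDMAHeAzACIgMwAmYDMAKqAzAC7gMwAzIDMAN2AzADugMwA/4DMAACA3QARgN0AIoDdADOA3QBEgN0AVYDdAGaA3QB3gN0AiIDdAJmA3QCqgN0Au4DdAMyA3QDdgN0A7oDdAP+A3QAAgO4AEYDuACKA7gAzgO4ARIDuAFWA7gBmgO4Ad4DuAIiA7gCZgO4AqoDuALuA7gDMgO4A3YDuAO6A7gD/gO4AAID/ABGA/wAigP8AM4D/AESA/wBVgP8AZoD/AHeA/wCIgP8AmYD/AKqA/wC7gP8AzID/AN2A/wDugP8A/4D/AJO2tNi21Oe15oPF5aHA4vhgcLPkUZGi97WUYYFg15WSo6OygtiksKDFg7VyUOL7+vfSxedQkqDyo8NRg5PUcqTG1LNgkpDo1YCTtoKAQOb55rSzoYKk9MNwxJOSYLS2pfn7kmCD1ve16ZC0gfbA8qLzppSDxebU1MbZ9+SxpKTXtrXVo7Pl16W0YMSw5YC0UPehs3GRxMOTxtXGcMXW1cbDcrSkxqOj1LSmk0C1kpSk1uj3kOeBo3L1gFCRlMW0cLPUo7a1w7OT+sa0kYCQgsals6DX96PWxfazQHG1k+bm+dSzopKg9ePW1eKzcLS0oHCCc7TE+bL8xrPloqRiYObmYLWS9pHQ+HBhgNO1tMW2pHKCpJDUsNDVk7PXtJLX+LOioPOAwsDQcIFgtbaktbTW9/ay43D4tFCCcdfCkuSxcbKR/MWCceXVYMa2hKSmxsbS97L59ubUxtXGk8P69fmwxcXC05S1stTCwtX51rbEyJOl5bP3+fX31bfl5ZDD9fqAtqXow9XGoJRxtHPW+tbFpbOC6LKhg4LW5qS19fih1bHW1Ob5w+jDk4GzpPeVxsbG2KPUtsiTc2CitNVA0bOR56L90vr4tpDYtKRw45GElNjn1ti36JOlkaSSxLPmlGCiw+aj+abX0fik6ML4g1FxxbV0tqentbVg1pKQoZLks7LlgpPmtqRQ1ca2lPnEtLTnosWis4GAgIOyktWh59TV1dbFgbG1o6PmgZPD56KlkrNQxMTEYNe1cIKzsYD2kpK1yMeT1ZKlgsfV2LTEoMWzxYDkxtfRw7Oz57TYs5HUQJOB0lChccajxpL4tddQgZSzcPfWUEDW+oKD6efF5oGAgLPWxLbGpGHHw/zntrLkopPB0sKjs+WzlMX2xsajxtDB+aS1pLW1gqOhkbXUpFDFcLTFpKSB58LGo/KAorTGsrLG9/nntoGz1+ZxkYDmkGGhw6Kj+OXGcOb7+3JAwnBQgrOzkea2gLa09FCitaJQodnn+KHkoIBQo/jloqTE1nDEkbL51tdwcrP4wLOk15CitcWzgfb41nGQ1fbE6LNxotT6sHHz1qFggZCx+rPWobPE+eXGocP2lLRxstTX56LC5rOzcfeyxJOExrNx1dmikZKi9qPF9PjWpMf09vaTgYDHsIGggMWWttm0ttW1lOiQk+P889SAsrXW+Oei+fXnw5Cxo/nox5Tm5/n4pLbFx5DBkJLU+Pr3wre1x7S0tff1YaPGpNTExOWitdTn5rPH9rWSoJTH+saUstiEgpL4gsXEo3S31/f717Oh59XCk8SjkbNQksb4xcVxo3G0UOOi5rS0tLSUxPvoxZOlwujUwYDExtbRYdTFtsalgdSjs7Y="/>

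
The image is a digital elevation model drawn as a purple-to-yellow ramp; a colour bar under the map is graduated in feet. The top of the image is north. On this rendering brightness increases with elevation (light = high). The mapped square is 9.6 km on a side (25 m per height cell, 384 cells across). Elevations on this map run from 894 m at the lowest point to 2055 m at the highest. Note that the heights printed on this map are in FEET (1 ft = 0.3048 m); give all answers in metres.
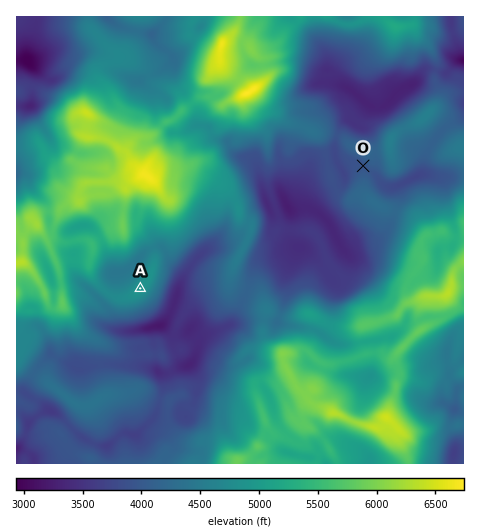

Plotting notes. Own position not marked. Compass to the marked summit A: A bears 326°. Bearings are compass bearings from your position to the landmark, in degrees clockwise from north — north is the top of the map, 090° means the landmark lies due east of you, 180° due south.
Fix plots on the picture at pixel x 244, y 442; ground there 1560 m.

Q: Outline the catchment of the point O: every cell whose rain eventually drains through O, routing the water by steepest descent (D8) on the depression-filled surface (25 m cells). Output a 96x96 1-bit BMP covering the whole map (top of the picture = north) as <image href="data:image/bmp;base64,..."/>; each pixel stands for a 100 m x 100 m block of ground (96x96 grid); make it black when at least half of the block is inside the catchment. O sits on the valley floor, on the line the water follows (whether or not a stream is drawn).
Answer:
<image width="96" height="96" href="data:image/bmp;base64,Qk2+BAAAAAAAAD4AAAAoAAAAYAAAAGAAAAABAAEAAAAAAIAEAAATCwAAEwsAAAIAAAAAAAAA////AAAAAAAAAAAAAAAAAAAAAAAAAAAAAAAAAAAAAAAAAAAAAAAAAAAAAAAAAAAAAAAAAAAAAAAAAAAAAAAAAAAAAAAAAAAAAAAAAAAAAAAAAAAAAAAAAAAAAAAAAAAAAAAAAAAAAAAAAAAAAAAAAAAAAAAAAAAAAAAAAAAAAAAAAAAAAAAAAAAAAAAAAAAAAAAAAAAAAAAAAAAAAAAAAAAAAAAAAAAAAAAAAAAAAAAAAAAAAAAAAAAAAAAAAAAAAAAAAAAAAAAAAAAAAAAAAAAAAAAAAAAAAAAAAAAAAAAAAAAAAAAAAAAAAAAAAAAAAAAAAAAAAAAAAAAAAAAAAAAAAAAAAAAAAAAAAAAAAAAAAAAAAAAAAAAAAAAAAAAAAAAAAAAAAAAAAAAAAAAAAAAAAAAAAAAAAAAAAAAAAAAAAAAAAAAAAAAAAAAAAAAAAAAAAAAAAAAAAAAAAAAAAAAAAAAAAAAAAAAAAAAAAAAAAAAAAAAAAAAAAAAAAAAAAAAAAAAAAAAAAAAAAAAAAAAAAAAAAAAAAAAAAAAAAAAAAAAAAAAAAAAAAAAAAAAAAAAAAAAADAAAAAAAAAAAAAAAH/AAAAAAAAAAAAAAH/gAAAAAAAAAAAAAD/gAAAAAAAAAAAAAD/gAAAAAAAAAAAAAB/wAAAAAAAAAAAAAA/wAAAAAAAAAAAAAA/4AAAAAAAAAAAAAAf8AAAAAAAAAAAAAAf8AAAAAAAAAAAAAAf8AAAAAAAAAAAAAAf8AAAAAAAAAAAAAAf8AAAAAAAAAAAAAAf8AAAAAAAAAAAAAAP8AAAAAAAAAAAAAAf8AAAAAAAAAAAAAA/8AAAAAAAAAAAAAB/8AAAAAAAAAAAAAH/8AAAAAAAAAAAAA//8AAAAAAAAAAAAH//8AAAAAAAAAAAAP//8AAAAAAAAAAAAf//8AAAAAAAAAAAAf//8AAAAAAAAAAAAf//8AAAAAAAAAAAAf//8AAAAAAAAAAAAf//8AAAAAAAAAAAAf//8AAAAAAAAAAAAf//8AAAAAAAAAAAAf//8AAAAAAAAAAAAP//8AAAAAAAAAAAAP//8AAAAAAAAAAAAA//8AAAAAAAAAAAAA//4AAAAAAAAAAAAA//4AAAAAAAAAAAAAf/wAAAAAAAAAAAAAP/gAAAAAAAAAAAAAD/AAAAAAAAAAAAAAA+AAAAAAAAAAAAAAAMAAAAAAAAAAAAAAAAAAAAAAAAAAAAAAAAAAAAAAAAAAAAAAAAAAAAAAAAAAAAAAAAAAAAAAAAAAAAAAAAAAAAAAAAAAAAAAAAAAAAAAAAAAAAAAAAAAAAAAAAAAAAAAAAAAAAAAAAAAAAAAAAAAAAAAAAAAAAAAAAAAAAAAAAAAAAAAAAAAAAAAAAAAAAAAAAAAAAAAAAAAAAAAAAAAAAAAAAAAAAAAAAAAAAAAAAAAAAAAAAAAAAAAAAAAAAAAAAAAAAAAAAAAAAAAAAAAAAAAAAAAAAAAAAAAAAAAAAAAAAAAAAAAAAAAAAAAAAAAAAAAAAAAAAAAAAAAAAA="/>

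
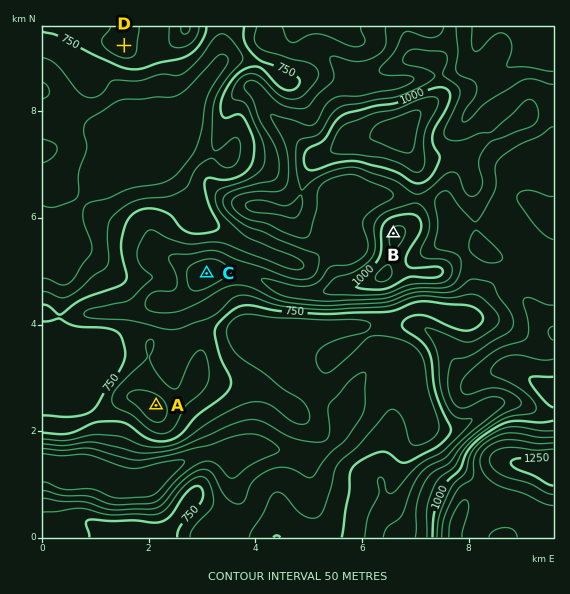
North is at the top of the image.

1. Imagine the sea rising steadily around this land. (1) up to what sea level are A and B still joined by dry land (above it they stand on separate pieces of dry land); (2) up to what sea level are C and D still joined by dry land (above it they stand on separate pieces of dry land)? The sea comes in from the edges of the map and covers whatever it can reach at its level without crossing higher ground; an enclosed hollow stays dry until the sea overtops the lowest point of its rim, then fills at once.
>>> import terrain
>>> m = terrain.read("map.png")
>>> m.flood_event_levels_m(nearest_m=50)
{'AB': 800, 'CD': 700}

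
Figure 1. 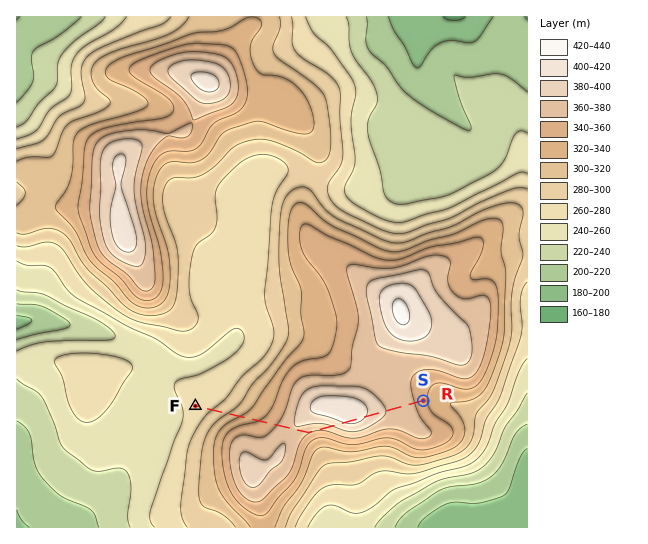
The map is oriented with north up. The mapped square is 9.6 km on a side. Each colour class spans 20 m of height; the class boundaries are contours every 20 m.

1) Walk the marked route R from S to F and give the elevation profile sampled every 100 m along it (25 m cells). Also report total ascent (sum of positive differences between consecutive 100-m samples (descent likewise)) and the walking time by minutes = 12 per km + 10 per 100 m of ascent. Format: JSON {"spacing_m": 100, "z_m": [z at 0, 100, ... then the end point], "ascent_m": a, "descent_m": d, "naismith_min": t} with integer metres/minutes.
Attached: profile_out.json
{"spacing_m": 100, "z_m": [346, 355, 362, 367, 371, 373, 376, 379, 383, 388, 393, 399, 403, 406, 405, 402, 395, 387, 377, 369, 363, 360, 361, 368, 375, 378, 377, 372, 364, 356, 349, 344, 340, 336, 331, 324, 317, 308, 300, 292, 286, 280, 275, 271, 268, 267], "ascent_m": 77, "descent_m": 156, "naismith_min": 61}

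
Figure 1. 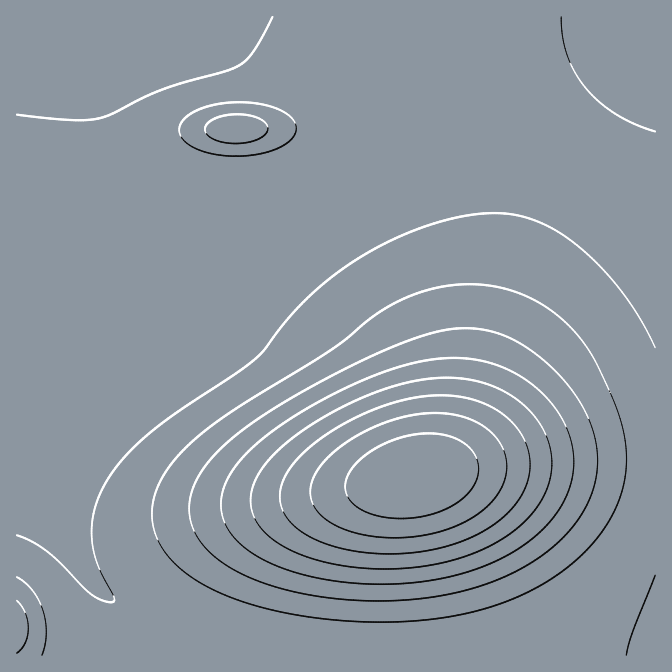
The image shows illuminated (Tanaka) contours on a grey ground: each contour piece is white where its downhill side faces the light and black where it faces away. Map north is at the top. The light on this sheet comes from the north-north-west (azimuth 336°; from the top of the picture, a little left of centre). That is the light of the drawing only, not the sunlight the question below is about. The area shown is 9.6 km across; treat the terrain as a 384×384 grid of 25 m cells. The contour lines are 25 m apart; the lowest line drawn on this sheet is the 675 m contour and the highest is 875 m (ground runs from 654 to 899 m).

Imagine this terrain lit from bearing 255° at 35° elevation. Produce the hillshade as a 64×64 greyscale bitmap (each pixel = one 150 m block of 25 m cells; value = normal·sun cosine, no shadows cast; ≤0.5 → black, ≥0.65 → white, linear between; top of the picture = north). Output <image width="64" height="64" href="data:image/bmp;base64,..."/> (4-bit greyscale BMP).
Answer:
<image width="64" height="64" href="data:image/bmp;base64,Qk12CAAAAAAAAHYAAAAoAAAAQAAAAEAAAAABAAQAAAAAAAAIAAATCwAAEwsAABAAAAAAAAAAAAAAABEREQAiIiIAMzMzAERERABVVVUAZmZmAHd3dwCIiIgAmZmZAKqqqgC7u7sAzMzMAN3d3QDu7u4A////ADIjRmd3d3d3d3d4iIiIiIiIiIiIiIiHd3d3d3d3d3d3IRJFZ3d3d3d3iIiIiIiIiIiIiIiIiIh3d3d3d3d3d3cAAkVnd3d3d4iIiImZmZmZmZiIiIiIiHd3d3d3d3d3dwACRWd3d3iIiImZmZmZmZmZmZiIiIiHd3d3d3d3d3d3AAJFZ3d4iIiZmZmaqqqqmZmZmZiIiId3d3d3d3d3d3cAE0Znd4iImZmaqqqqqqqqqZmZmIiId3d3d3d3d3d3dxEjVnd4iJmZqqqqqqqqqqqqqZmYiId3d3ZmZmd3d3d3IjRmd4iJmaqqqru7u7u7qqqqmZmIh3d2ZmZmZmZ3d3c0RWd4iJmaqqq7u7u7u7u7qqqZmYiHd2ZmZmZmZmZ3d1VWd3iJmaqqu7u7u7u7u7u6qqmZiHd2ZmVVVVVWZmZ3ZmZ3iJmaqqu7u7zMzMy7u7uqqZiId2ZlVVVVVVVWZmZmd3eImZqqu7u7zMzMzMu7u6qpmIh3ZlVVRERERVVmZnd3eIiZmqq7u7zMzMzMzLu7qqmYh3ZlVUREREREVVZmd3d4iJmqqru7vMzMzMzMu7uqqZiHdmVURDMzM0REVWZ3d3iImZqqu7u8zMzMzMy7u6qpmId2VURDMzMzM0RFVXd3eIiZmqq7u7vMzMzMzLu7qqmYd2ZVRDMyIiIzNERVd3d4iJmaqqu7u7vMzMy7u7uqmYh3ZVRDMyIiIiMzRFV3d3eIiZmqqru7u7u7u7u7uqqZiHZlVDMyIiIiIjM0RXd3d4iJmZqqqru7u7u7u7uqqZmHdmVEMyIhEREiIzRFd3d3eIiZmaqqqru7u7u7uqqpmId2VUQzIhERESIjNER3d3d4iImZmaqqqqq7u6qqqpmYh2ZVQzIiEREREiM0RHd3d3eIiJmZmqqqqqqqqqqpmYh3ZlRDMiERERESIzRFd3d3d3iIiJmZmaqqqqqqqpmZiHdmVEMyIRERESIjNEV3d3d3d4iIiZmZmZqqqqqZmZiId2VUQzIiERERIiM0VXd3d3d3eIiIiZmZmZmZmZmZiId3ZVRDMiIhESIiM0RVd3d3d3d3eIiIiZmZmZmZmZmIh3ZmVEMzIiIiIiM0RVV3d3d3d3d3iIiIiZmZmZmZmYiHd2ZVRDMyIiIjM0RFVXd3d3d3d3d4iIiImZmZmZmYiId3ZlVEQzMzMzM0RFVVd3d3d3d3d3iIiIiImZmZmZiIiHdmZVREQzMzNERFVVV3d3d3d3d3eIiIiIiJmZmZmYiId3ZmVVRERERERFVVVXd3d3d3d3d4iIiIiIiZmZmZiIiHd2ZlVVRERERVVVVVd3d3d3d3d3eIiIiIiImZmZmYiIh3dmZlVVVVVVVVVVZ3d3d3d3d3d4iIiIiIiJmZmZmIiId3ZmZVVVVVVVVVZnd3d3d3d3d3eIiIiIiIiZmZmIiIh3d2ZmVVVVVVVVZmd3d3d3d3d3d4iIiIiIiIiIiIiIiHd3ZmZlVVVVVVZmZ3d3d3d3d3d3eIiIiIiIiIiIiIiId3dmZmZVVVVWZmZnd3d3d3d3d3d4iIiIiIiIiIiIiId3d3ZmZmZmZmZmZmd3d3d3d3d3d3eIiIiIiIiIiIiIh3d3dmZmZmZmZmZmZ3d3d3d3d3d3d3iIiIiIiIiIiIiHd3d3ZmZmZmZmZmZnd3d3d3d3d3d3eIiIiIiIiIiIiId3d3d2ZmZmZmZmZmd3d3d3d3d3d3d3iIiIiIiIiIiIh3d3d3dmZmZmZmZnd3d3d3d3d3d3d3d4iIiIiIiIiIiHd3d3d3d2ZmZmd3d3d3d3d3d3d3d3d3iIiIiIiIiIiId3d3d3d3d3d3d3d3d3d3d3d3d3d3d3d4iIiIiIiIiIh3d3d3d3d3d3d3d3d3d3d3d3d3d3d3d3iIiIiIiIiIiId3d3d3d3d3d3d3d3d3d3d3d3d3d3d3eIiIiIiIiIiIiHd3d3d3d3d3d3d3d3d3d3d3d3d3d4iIiIiIiIiIiIiIiHd3d3d3d3d3d3d3d3d3d3d3eIiIiIiIiIiIiIiIiIiIh3d3d3d3d3d3d3d3d3d3d3iIiIiIiIiIiIiIiIiIiIiHd3d3d3d3d3d3d3d3d3d4iImZqqmYiHd3eIiIiIiIiHd3d3d3d3d3d3d3d3d3d4iJmru7uph3Znd3eIiIiIiId3d3d3d3d3d3d3d3d3d3iImrzNy6h2VVVmd3iIiIiId3d3d3d3d3d3d3d3d3d3iImavMzLl1QzNFZ3eIiIiIh3d3d3d3d3d3d3d3d3d3d4iJqru6h1MiI0Vnd4iIiIiHd3d3d3dmZmd3d3d3d3d3iIiZmZhlQyI0VWd4iIiIiHd3d3d3dmZmZnd3d3d3d3d3iIiId2VURFVmd3iIiIiId3d3d3dmZmZmZ3d3d3d3d3d3d3d3dmZmZnd4iIiIiId3d3d3dmZmZmZmd3d3d3d3d3d3d3d3d3d3eIiIiIiIh3d3d3d2ZmZmZmZmd3d3d3d3d3d3d3d3d4iIiIiIiIiHd3d3d2ZmZmZmZmZ3d3d3d3d3d3d3d4iIiIiIiIiIiId3d3d3ZmZmZmZmZnd3d3d3d3d3d3d4iIiIiIiIiIiIh3d3d3dmZmZmZmZmd3d3d3d3d3d3d4iIiIiIiIiIiIh3d3d3d2ZmZmZmZmZ3d3d3d3d3d3d3iIiIiIiIiIiIiHd3d3d3ZmZmZmZmZnd3d3d3d3d3d3eIiIiIiIiIiIiId3d3d3dmZmZmZmZm"/>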